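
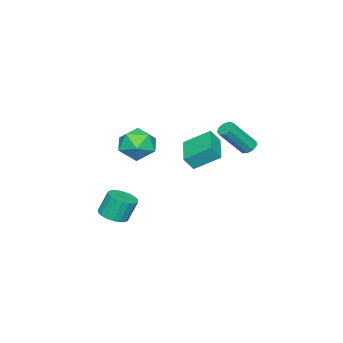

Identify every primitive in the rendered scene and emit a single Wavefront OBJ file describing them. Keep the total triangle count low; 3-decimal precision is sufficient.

v -2.196 -2.169 0.531
v -1.174 -1.605 0.111
v -1.206 -3.915 0.589
v -0.184 -3.351 0.169
v -0.602 -3.108 1.312
v -1.214 -2.029 1.276
v -1.166 -3.491 -0.576
v -1.778 -2.412 -0.612
v -0.538 -2.421 -0.573
v -0.189 -2.185 0.594
v -2.191 -3.335 0.106
v -1.842 -3.099 1.273
v -3.375 2.985 0.638
v -2.891 3.169 0.424
v -1.822 2.3 2.087
v -2.305 2.115 2.302
v -3.04 3.433 0.658
v -1.971 2.564 2.321
v -3.345 3.488 0.882
v -2.276 2.619 2.546
v -3.664 3.307 0.993
v -2.595 2.438 2.656
v -3.848 2.975 0.937
v -2.779 2.106 2.601
v -3.81 2.648 0.742
v -2.741 1.779 2.406
v -3.568 2.478 0.498
v -2.499 1.609 2.162
v -3.236 2.545 0.32
v -2.167 1.676 1.983
v -2.969 2.818 0.29
v -1.899 1.949 1.954
v 1.587 -2.644 -3.883
v 2.447 -2.55 -3.678
v 2.074 -2.122 -2.311
v 1.213 -2.216 -2.517
v 2.35 -2.191 -3.816
v 1.977 -1.764 -2.45
v 2.102 -1.923 -3.968
v 1.729 -1.495 -2.601
v 1.751 -1.797 -4.103
v 1.378 -1.37 -2.736
v 1.368 -1.839 -4.195
v 0.995 -1.412 -2.828
v 1.028 -2.04 -4.225
v 0.655 -1.613 -2.858
v 0.799 -2.361 -4.187
v 0.426 -1.934 -2.82
v 0.726 -2.738 -4.089
v 0.353 -2.31 -2.722
v 0.823 -3.096 -3.95
v 0.45 -2.669 -2.584
v 1.071 -3.365 -3.799
v 0.698 -2.937 -2.432
v 1.422 -3.49 -3.664
v 1.049 -3.063 -2.297
v 1.805 -3.448 -3.572
v 1.432 -3.021 -2.205
v 2.145 -3.247 -3.542
v 1.772 -2.82 -2.175
v 2.374 -2.926 -3.58
v 2.001 -2.499 -2.213
v 2.484 2.823 2.76
v 2.854 2.457 3.506
v 1.926 4.099 3.663
v 2.296 3.733 4.41
v 4.064 3.747 2.43
v 4.434 3.381 3.177
v 3.506 5.023 3.334
v 3.876 4.657 4.08
f 1 12 6
f 1 6 2
f 1 2 8
f 1 8 11
f 1 11 12
f 2 6 10
f 6 12 5
f 12 11 3
f 11 8 7
f 8 2 9
f 4 10 5
f 4 5 3
f 4 3 7
f 4 7 9
f 4 9 10
f 5 10 6
f 3 5 12
f 7 3 11
f 9 7 8
f 10 9 2
f 14 13 17
f 14 17 15
f 15 17 18
f 15 18 16
f 17 13 19
f 17 19 18
f 18 19 20
f 18 20 16
f 19 13 21
f 19 21 20
f 20 21 22
f 20 22 16
f 21 13 23
f 21 23 22
f 22 23 24
f 22 24 16
f 23 13 25
f 23 25 24
f 24 25 26
f 24 26 16
f 25 13 27
f 25 27 26
f 26 27 28
f 26 28 16
f 27 13 29
f 27 29 28
f 28 29 30
f 28 30 16
f 29 13 31
f 29 31 30
f 30 31 32
f 30 32 16
f 31 13 14
f 31 14 32
f 32 14 15
f 32 15 16
f 34 33 37
f 34 37 35
f 35 37 38
f 35 38 36
f 37 33 39
f 37 39 38
f 38 39 40
f 38 40 36
f 39 33 41
f 39 41 40
f 40 41 42
f 40 42 36
f 41 33 43
f 41 43 42
f 42 43 44
f 42 44 36
f 43 33 45
f 43 45 44
f 44 45 46
f 44 46 36
f 45 33 47
f 45 47 46
f 46 47 48
f 46 48 36
f 47 33 49
f 47 49 48
f 48 49 50
f 48 50 36
f 49 33 51
f 49 51 50
f 50 51 52
f 50 52 36
f 51 33 53
f 51 53 52
f 52 53 54
f 52 54 36
f 53 33 55
f 53 55 54
f 54 55 56
f 54 56 36
f 55 33 57
f 55 57 56
f 56 57 58
f 56 58 36
f 57 33 59
f 57 59 58
f 58 59 60
f 58 60 36
f 59 33 61
f 59 61 60
f 60 61 62
f 60 62 36
f 61 33 34
f 61 34 62
f 62 34 35
f 62 35 36
f 64 66 63
f 67 64 63
f 63 66 65
f 65 67 63
f 64 70 66
f 68 64 67
f 68 70 64
f 66 70 65
f 69 67 65
f 65 70 69
f 69 68 67
f 70 68 69



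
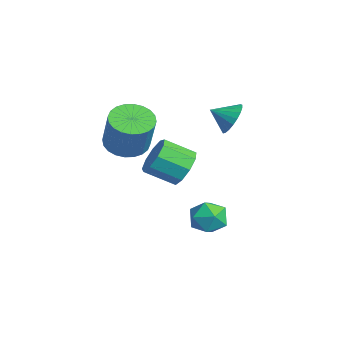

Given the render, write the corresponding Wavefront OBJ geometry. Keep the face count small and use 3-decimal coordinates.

v -1.881 3.105 2.264
v -1.315 2.595 1.731
v -2.219 2.155 2.816
v -1.085 2.686 2.029
v -0.993 2.849 2.367
v -1.054 3.057 2.687
v -1.258 3.273 2.934
v -1.57 3.46 3.065
v -1.936 3.586 3.058
v -2.292 3.629 2.914
v -2.577 3.581 2.657
v -2.742 3.451 2.332
v -2.758 3.261 1.995
v -2.622 3.044 1.705
v -2.358 2.838 1.512
v -2.012 2.678 1.448
v -1.643 2.592 1.526
v -3.11 -1.508 0.855
v -2.169 -1.848 0.422
v -1.269 -1.813 2.353
v -2.21 -1.472 2.785
v -2.125 -1.426 0.394
v -1.225 -1.39 2.325
v -2.232 -1.016 0.436
v -1.332 -0.981 2.367
v -2.472 -0.681 0.542
v -1.572 -0.646 2.472
v -2.809 -0.472 0.696
v -1.909 -0.437 2.626
v -3.192 -0.421 0.873
v -2.292 -0.386 2.803
v -3.562 -0.535 1.048
v -2.662 -0.5 2.978
v -3.864 -0.797 1.193
v -2.964 -0.762 3.124
v -4.051 -1.167 1.287
v -3.151 -1.132 3.218
v -4.095 -1.59 1.315
v -3.195 -1.554 3.246
v -3.988 -1.999 1.273
v -3.088 -1.964 3.204
v -3.748 -2.334 1.168
v -2.848 -2.299 3.098
v -3.411 -2.543 1.014
v -2.511 -2.508 2.944
v -3.028 -2.594 0.837
v -2.128 -2.559 2.767
v -2.658 -2.48 0.662
v -1.758 -2.445 2.592
v -2.356 -2.218 0.516
v -1.456 -2.183 2.447
v -1.702 0.837 -0.497
v -1.226 0.243 -1.206
v -1.702 -1.111 -0.392
v -2.178 -0.517 0.317
v -0.775 0.401 -0.679
v -1.252 -0.952 0.135
v -0.758 0.763 -0.067
v -1.234 -0.59 0.747
v -1.182 1.16 0.344
v -1.659 -0.194 1.158
v -1.85 1.405 0.361
v -2.326 0.051 1.175
v -2.448 1.385 -0.023
v -2.925 0.031 0.791
v -2.697 1.108 -0.629
v -3.174 -0.246 0.185
v -2.48 0.704 -1.174
v -2.957 -0.65 -0.36
v -1.899 0.363 -1.401
v -2.376 -0.991 -0.587
v -0.734 2.442 -2.794
v -0.191 2.324 -3.65
v -1.509 1.016 -3.09
v -0.966 0.898 -3.946
v -0.509 0.825 -3.037
v -0.029 1.707 -2.854
v -1.671 1.633 -3.886
v -1.191 2.515 -3.703
v -0.77 1.825 -4.324
v -0.052 1.325 -3.8
v -1.648 2.015 -2.94
v -0.93 1.515 -2.416
f 2 1 4
f 2 4 3
f 4 1 5
f 4 5 3
f 5 1 6
f 5 6 3
f 6 1 7
f 6 7 3
f 7 1 8
f 7 8 3
f 8 1 9
f 8 9 3
f 9 1 10
f 9 10 3
f 10 1 11
f 10 11 3
f 11 1 12
f 11 12 3
f 12 1 13
f 12 13 3
f 13 1 14
f 13 14 3
f 14 1 15
f 14 15 3
f 15 1 16
f 15 16 3
f 16 1 17
f 16 17 3
f 17 1 2
f 17 2 3
f 19 18 22
f 19 22 20
f 20 22 23
f 20 23 21
f 22 18 24
f 22 24 23
f 23 24 25
f 23 25 21
f 24 18 26
f 24 26 25
f 25 26 27
f 25 27 21
f 26 18 28
f 26 28 27
f 27 28 29
f 27 29 21
f 28 18 30
f 28 30 29
f 29 30 31
f 29 31 21
f 30 18 32
f 30 32 31
f 31 32 33
f 31 33 21
f 32 18 34
f 32 34 33
f 33 34 35
f 33 35 21
f 34 18 36
f 34 36 35
f 35 36 37
f 35 37 21
f 36 18 38
f 36 38 37
f 37 38 39
f 37 39 21
f 38 18 40
f 38 40 39
f 39 40 41
f 39 41 21
f 40 18 42
f 40 42 41
f 41 42 43
f 41 43 21
f 42 18 44
f 42 44 43
f 43 44 45
f 43 45 21
f 44 18 46
f 44 46 45
f 45 46 47
f 45 47 21
f 46 18 48
f 46 48 47
f 47 48 49
f 47 49 21
f 48 18 50
f 48 50 49
f 49 50 51
f 49 51 21
f 50 18 19
f 50 19 51
f 51 19 20
f 51 20 21
f 53 52 56
f 53 56 54
f 54 56 57
f 54 57 55
f 56 52 58
f 56 58 57
f 57 58 59
f 57 59 55
f 58 52 60
f 58 60 59
f 59 60 61
f 59 61 55
f 60 52 62
f 60 62 61
f 61 62 63
f 61 63 55
f 62 52 64
f 62 64 63
f 63 64 65
f 63 65 55
f 64 52 66
f 64 66 65
f 65 66 67
f 65 67 55
f 66 52 68
f 66 68 67
f 67 68 69
f 67 69 55
f 68 52 70
f 68 70 69
f 69 70 71
f 69 71 55
f 70 52 53
f 70 53 71
f 71 53 54
f 71 54 55
f 72 83 77
f 72 77 73
f 72 73 79
f 72 79 82
f 72 82 83
f 73 77 81
f 77 83 76
f 83 82 74
f 82 79 78
f 79 73 80
f 75 81 76
f 75 76 74
f 75 74 78
f 75 78 80
f 75 80 81
f 76 81 77
f 74 76 83
f 78 74 82
f 80 78 79
f 81 80 73



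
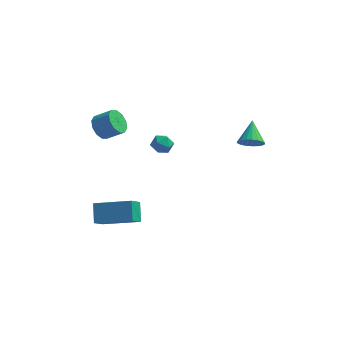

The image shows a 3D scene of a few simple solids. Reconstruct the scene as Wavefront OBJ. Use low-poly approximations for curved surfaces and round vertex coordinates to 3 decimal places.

v -3.996 -4.808 -2.676
v -4.249 -4.016 -1.852
v -3.802 -3.983 -3.409
v -4.054 -3.191 -2.585
v -2.046 -4.769 -2.115
v -2.298 -3.977 -1.291
v -1.851 -3.944 -2.848
v -2.104 -3.152 -2.024
v 2.937 -0.832 1.683
v 3.336 -1.133 2.173
v 2.763 0.292 2.517
v 3.533 -0.987 2.016
v 3.627 -0.813 1.802
v 3.601 -0.643 1.568
v 3.461 -0.505 1.353
v 3.23 -0.424 1.195
v 2.949 -0.414 1.122
v 2.665 -0.475 1.146
v 2.429 -0.599 1.262
v 2.28 -0.762 1.452
v 2.245 -0.938 1.681
v 2.33 -1.095 1.911
v 2.52 -1.207 2.102
v 2.782 -1.254 2.22
v 3.07 -1.228 2.245
v -1.995 -0.382 0.981
v -1.567 0.025 0.729
v -1.713 -1.105 0.291
v -1.285 -0.698 0.039
v -1.192 -0.938 0.627
v -1.367 -0.491 1.053
v -1.913 -0.589 -0.033
v -2.088 -0.142 0.393
v -1.517 -0.103 0.102
v -1.072 -0.319 0.511
v -2.208 -0.761 0.509
v -1.763 -0.977 0.918
v -4.212 -2.565 2.809
v -3.817 -2.354 2.219
v -2.933 -2.325 2.822
v -3.328 -2.535 3.411
v -3.971 -1.977 2.428
v -3.088 -1.948 3.031
v -4.218 -1.825 2.782
v -3.334 -1.796 3.385
v -4.462 -1.955 3.146
v -3.579 -1.926 3.749
v -4.611 -2.318 3.381
v -3.727 -2.289 3.984
v -4.607 -2.775 3.398
v -3.723 -2.746 4.001
v -4.452 -3.152 3.189
v -3.569 -3.123 3.792
v -4.206 -3.304 2.835
v -3.322 -3.275 3.438
v -3.961 -3.174 2.471
v -3.078 -3.145 3.074
v -3.813 -2.811 2.236
v -2.929 -2.782 2.839
f 2 4 1
f 5 2 1
f 1 4 3
f 3 5 1
f 2 8 4
f 6 2 5
f 6 8 2
f 4 8 3
f 7 5 3
f 3 8 7
f 7 6 5
f 8 6 7
f 10 9 12
f 10 12 11
f 12 9 13
f 12 13 11
f 13 9 14
f 13 14 11
f 14 9 15
f 14 15 11
f 15 9 16
f 15 16 11
f 16 9 17
f 16 17 11
f 17 9 18
f 17 18 11
f 18 9 19
f 18 19 11
f 19 9 20
f 19 20 11
f 20 9 21
f 20 21 11
f 21 9 22
f 21 22 11
f 22 9 23
f 22 23 11
f 23 9 24
f 23 24 11
f 24 9 25
f 24 25 11
f 25 9 10
f 25 10 11
f 26 37 31
f 26 31 27
f 26 27 33
f 26 33 36
f 26 36 37
f 27 31 35
f 31 37 30
f 37 36 28
f 36 33 32
f 33 27 34
f 29 35 30
f 29 30 28
f 29 28 32
f 29 32 34
f 29 34 35
f 30 35 31
f 28 30 37
f 32 28 36
f 34 32 33
f 35 34 27
f 39 38 42
f 39 42 40
f 40 42 43
f 40 43 41
f 42 38 44
f 42 44 43
f 43 44 45
f 43 45 41
f 44 38 46
f 44 46 45
f 45 46 47
f 45 47 41
f 46 38 48
f 46 48 47
f 47 48 49
f 47 49 41
f 48 38 50
f 48 50 49
f 49 50 51
f 49 51 41
f 50 38 52
f 50 52 51
f 51 52 53
f 51 53 41
f 52 38 54
f 52 54 53
f 53 54 55
f 53 55 41
f 54 38 56
f 54 56 55
f 55 56 57
f 55 57 41
f 56 38 58
f 56 58 57
f 57 58 59
f 57 59 41
f 58 38 39
f 58 39 59
f 59 39 40
f 59 40 41



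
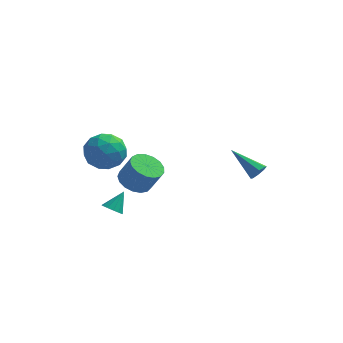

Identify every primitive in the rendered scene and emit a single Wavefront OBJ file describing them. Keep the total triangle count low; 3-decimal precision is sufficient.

v -1.853 -2.503 -2.391
v -1.377 -2.689 -2.488
v -1.447 -1.877 -1.609
v -1.41 -2.454 -2.66
v -1.584 -2.234 -2.745
v -1.843 -2.1 -2.719
v -2.105 -2.093 -2.588
v -2.287 -2.217 -2.394
v -2.331 -2.432 -2.2
v -2.223 -2.669 -2.065
v -1.998 -2.853 -2.035
v -1.726 -2.927 -2.117
v -1.495 -2.865 -2.286
v -1.825 2.702 -4.078
v -1.161 2.304 -4.476
v -0.531 2.161 -3.279
v -1.195 2.558 -2.882
v -1.055 2.707 -4.483
v -0.425 2.564 -3.286
v -1.125 3.108 -4.398
v -0.496 2.965 -3.201
v -1.356 3.417 -4.24
v -0.726 3.274 -3.043
v -1.695 3.561 -4.044
v -1.065 3.418 -2.847
v -2.063 3.509 -3.857
v -1.433 3.366 -2.66
v -2.376 3.271 -3.72
v -1.746 3.128 -2.523
v -2.564 2.903 -3.666
v -1.934 2.76 -2.469
v -2.582 2.489 -3.705
v -1.952 2.346 -2.509
v -2.426 2.124 -3.831
v -1.797 1.981 -2.634
v -2.133 1.891 -4.013
v -1.504 1.748 -2.816
v -1.77 1.843 -4.21
v -1.14 1.7 -3.013
v -1.419 1.993 -4.377
v -0.789 1.85 -3.18
v 3.821 3.424 -3.397
v 4.089 3.401 -2.963
v 2.439 4.176 -2.503
v 4.146 3.735 -3.156
v 4.013 3.887 -3.49
v 3.768 3.768 -3.77
v 3.554 3.447 -3.831
v 3.496 3.113 -3.638
v 3.63 2.961 -3.304
v 3.875 3.08 -3.024
v -1.868 -0.595 0.834
v -1.415 -1.326 0.287
v -3.265 -1.474 0.853
v -2.812 -2.205 0.306
v -2.529 -2.042 1.272
v -1.666 -1.499 1.261
v -3.014 -1.301 -0.121
v -2.151 -0.758 -0.132
v -2.123 -1.763 -0.303
v -1.823 -2.221 0.558
v -2.857 -0.579 0.582
v -2.557 -1.037 1.443
v -1.519 -0.883 0.559
v -3.161 -1.917 0.581
v -2.995 -1.821 1.149
v -2.728 -2.251 0.827
v -1.667 -0.985 1.131
v -1.4 -1.415 0.81
v -2.055 -1.835 1.389
v -3.28 -1.385 0.33
v -3.013 -1.815 0.009
v -1.952 -0.549 0.313
v -1.685 -0.979 -0.009
v -2.625 -0.965 -0.249
v -1.669 -1.57 -0.109
v -2.49 -2.087 -0.098
v -2.608 -1.555 -0.349
v -2.101 -1.236 -0.356
v -1.493 -1.839 0.397
v -2.314 -2.356 0.407
v -2.148 -2.26 0.976
v -1.64 -1.941 0.969
v -1.909 -2.096 0.05
v -2.366 -0.444 0.733
v -3.187 -0.961 0.743
v -3.04 -0.859 0.171
v -2.532 -0.54 0.164
v -2.19 -0.713 1.238
v -3.011 -1.23 1.249
v -2.579 -1.564 1.496
v -2.072 -1.245 1.489
v -2.771 -0.704 1.09
f 2 1 4
f 2 4 3
f 4 1 5
f 4 5 3
f 5 1 6
f 5 6 3
f 6 1 7
f 6 7 3
f 7 1 8
f 7 8 3
f 8 1 9
f 8 9 3
f 9 1 10
f 9 10 3
f 10 1 11
f 10 11 3
f 11 1 12
f 11 12 3
f 12 1 13
f 12 13 3
f 13 1 2
f 13 2 3
f 15 14 18
f 15 18 16
f 16 18 19
f 16 19 17
f 18 14 20
f 18 20 19
f 19 20 21
f 19 21 17
f 20 14 22
f 20 22 21
f 21 22 23
f 21 23 17
f 22 14 24
f 22 24 23
f 23 24 25
f 23 25 17
f 24 14 26
f 24 26 25
f 25 26 27
f 25 27 17
f 26 14 28
f 26 28 27
f 27 28 29
f 27 29 17
f 28 14 30
f 28 30 29
f 29 30 31
f 29 31 17
f 30 14 32
f 30 32 31
f 31 32 33
f 31 33 17
f 32 14 34
f 32 34 33
f 33 34 35
f 33 35 17
f 34 14 36
f 34 36 35
f 35 36 37
f 35 37 17
f 36 14 38
f 36 38 37
f 37 38 39
f 37 39 17
f 38 14 40
f 38 40 39
f 39 40 41
f 39 41 17
f 40 14 15
f 40 15 41
f 41 15 16
f 41 16 17
f 43 42 45
f 43 45 44
f 45 42 46
f 45 46 44
f 46 42 47
f 46 47 44
f 47 42 48
f 47 48 44
f 48 42 49
f 48 49 44
f 49 42 50
f 49 50 44
f 50 42 51
f 50 51 44
f 51 42 43
f 51 43 44
f 52 89 68
f 89 63 92
f 68 92 57
f 89 92 68
f 52 68 64
f 68 57 69
f 64 69 53
f 68 69 64
f 52 64 73
f 64 53 74
f 73 74 59
f 64 74 73
f 52 73 85
f 73 59 88
f 85 88 62
f 73 88 85
f 52 85 89
f 85 62 93
f 89 93 63
f 85 93 89
f 53 69 80
f 69 57 83
f 80 83 61
f 69 83 80
f 57 92 70
f 92 63 91
f 70 91 56
f 92 91 70
f 63 93 90
f 93 62 86
f 90 86 54
f 93 86 90
f 62 88 87
f 88 59 75
f 87 75 58
f 88 75 87
f 59 74 79
f 74 53 76
f 79 76 60
f 74 76 79
f 55 81 67
f 81 61 82
f 67 82 56
f 81 82 67
f 55 67 65
f 67 56 66
f 65 66 54
f 67 66 65
f 55 65 72
f 65 54 71
f 72 71 58
f 65 71 72
f 55 72 77
f 72 58 78
f 77 78 60
f 72 78 77
f 55 77 81
f 77 60 84
f 81 84 61
f 77 84 81
f 56 82 70
f 82 61 83
f 70 83 57
f 82 83 70
f 54 66 90
f 66 56 91
f 90 91 63
f 66 91 90
f 58 71 87
f 71 54 86
f 87 86 62
f 71 86 87
f 60 78 79
f 78 58 75
f 79 75 59
f 78 75 79
f 61 84 80
f 84 60 76
f 80 76 53
f 84 76 80



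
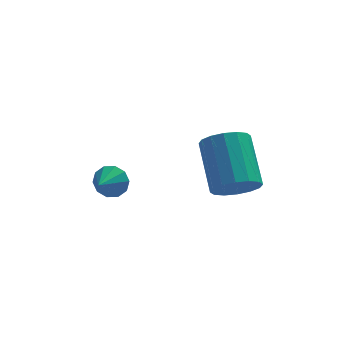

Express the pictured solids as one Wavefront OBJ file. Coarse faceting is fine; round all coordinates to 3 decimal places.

v 1.325 2.331 -4.44
v 1.647 1.869 -3.79
v 1.496 3.507 -2.55
v 1.175 3.969 -3.2
v 2.002 2.051 -3.988
v 1.851 3.689 -2.748
v 2.175 2.309 -4.307
v 2.024 3.947 -3.067
v 2.121 2.572 -4.662
v 1.97 4.21 -3.422
v 1.853 2.771 -4.957
v 1.702 4.409 -3.717
v 1.445 2.852 -5.114
v 1.294 4.49 -3.874
v 1.004 2.793 -5.09
v 0.853 4.431 -3.85
v 0.649 2.611 -4.892
v 0.498 4.249 -3.652
v 0.476 2.353 -4.573
v 0.325 3.991 -3.333
v 0.53 2.09 -4.218
v 0.379 3.728 -2.978
v 0.798 1.891 -3.923
v 0.647 3.529 -2.683
v 1.206 1.81 -3.766
v 1.055 3.448 -2.526
v -2.649 2.872 -4.148
v -2.199 2.848 -3.694
v -3.111 2.088 -3.732
v -2.489 3.086 -3.567
v -2.839 3.242 -3.662
v -3.118 3.257 -3.943
v -3.217 3.124 -4.302
v -3.1 2.895 -4.603
v -2.81 2.657 -4.729
v -2.46 2.501 -4.634
v -2.181 2.487 -4.354
v -2.082 2.619 -3.995
f 2 1 5
f 2 5 3
f 3 5 6
f 3 6 4
f 5 1 7
f 5 7 6
f 6 7 8
f 6 8 4
f 7 1 9
f 7 9 8
f 8 9 10
f 8 10 4
f 9 1 11
f 9 11 10
f 10 11 12
f 10 12 4
f 11 1 13
f 11 13 12
f 12 13 14
f 12 14 4
f 13 1 15
f 13 15 14
f 14 15 16
f 14 16 4
f 15 1 17
f 15 17 16
f 16 17 18
f 16 18 4
f 17 1 19
f 17 19 18
f 18 19 20
f 18 20 4
f 19 1 21
f 19 21 20
f 20 21 22
f 20 22 4
f 21 1 23
f 21 23 22
f 22 23 24
f 22 24 4
f 23 1 25
f 23 25 24
f 24 25 26
f 24 26 4
f 25 1 2
f 25 2 26
f 26 2 3
f 26 3 4
f 28 27 30
f 28 30 29
f 30 27 31
f 30 31 29
f 31 27 32
f 31 32 29
f 32 27 33
f 32 33 29
f 33 27 34
f 33 34 29
f 34 27 35
f 34 35 29
f 35 27 36
f 35 36 29
f 36 27 37
f 36 37 29
f 37 27 38
f 37 38 29
f 38 27 28
f 38 28 29



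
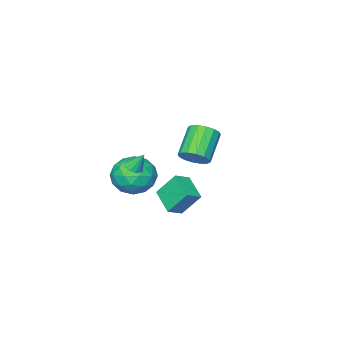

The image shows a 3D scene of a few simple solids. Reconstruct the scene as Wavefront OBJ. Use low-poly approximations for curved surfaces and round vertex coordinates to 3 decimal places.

v 3.807 3.262 3.331
v 4.263 2.688 3.53
v 3.089 2.143 4.648
v 2.633 2.718 4.449
v 4.358 2.982 3.774
v 3.184 2.437 4.891
v 4.305 3.351 3.898
v 3.131 2.807 5.016
v 4.119 3.697 3.871
v 2.945 3.152 4.988
v 3.849 3.926 3.699
v 2.675 3.381 4.817
v 3.568 3.977 3.429
v 2.394 3.433 4.546
v 3.351 3.837 3.132
v 2.177 3.292 4.25
v 3.256 3.543 2.889
v 2.082 2.998 4.006
v 3.309 3.173 2.764
v 2.135 2.629 3.882
v 3.495 2.828 2.792
v 2.321 2.283 3.909
v 3.765 2.599 2.963
v 2.591 2.054 4.081
v 4.046 2.547 3.234
v 2.872 2.003 4.351
v 3.096 -1.531 -1.208
v 3.755 -2.261 -0.523
v 1.725 -1.479 0.163
v 2.384 -2.209 0.848
v 2.749 -1.085 0.647
v 3.596 -1.117 -0.2
v 1.884 -2.623 -0.16
v 2.731 -2.655 -1.007
v 3.005 -2.936 0.125
v 3.54 -1.986 0.624
v 1.94 -1.754 -0.984
v 2.475 -0.804 -0.485
v 3.546 -1.9 -0.986
v 1.934 -1.84 0.626
v 2.149 -1.179 0.508
v 2.536 -1.608 0.911
v 3.452 -1.228 -0.796
v 3.839 -1.657 -0.393
v 3.248 -0.966 0.294
v 1.641 -2.083 0.033
v 2.028 -2.512 0.436
v 2.944 -2.132 -1.271
v 3.331 -2.561 -0.868
v 2.232 -2.774 -0.654
v 3.492 -2.726 -0.202
v 2.687 -2.696 0.604
v 2.393 -2.939 0.012
v 2.891 -2.958 -0.487
v 3.807 -2.168 0.091
v 3.001 -2.137 0.897
v 3.215 -1.477 0.779
v 3.713 -1.496 0.281
v 3.366 -2.564 0.472
v 2.479 -1.603 -1.257
v 1.673 -1.572 -0.451
v 1.767 -2.244 -0.641
v 2.265 -2.263 -1.139
v 2.793 -1.044 -0.964
v 1.988 -1.014 -0.158
v 2.589 -0.782 0.127
v 3.087 -0.801 -0.372
v 2.114 -1.176 -0.832
v 3.773 -0.751 1.252
v 4.221 -0.509 1.219
v 3.567 -0.249 2.128
v 4.049 -0.354 1.09
v 3.804 -0.307 1.005
v 3.551 -0.378 0.986
v 3.357 -0.549 1.038
v 3.275 -0.775 1.148
v 3.326 -0.994 1.286
v 3.497 -1.148 1.415
v 3.742 -1.196 1.5
v 3.996 -1.124 1.519
v 4.19 -0.953 1.467
v 4.272 -0.728 1.357
v 0.644 0.55 -1.496
v 0.165 -0.75 -0.871
v 1.464 0.442 -1.094
v 0.985 -0.858 -0.468
v 1.155 -0.242 -2.752
v 0.676 -1.542 -2.126
v 1.975 -0.35 -2.349
v 1.496 -1.65 -1.724
f 2 1 5
f 2 5 3
f 3 5 6
f 3 6 4
f 5 1 7
f 5 7 6
f 6 7 8
f 6 8 4
f 7 1 9
f 7 9 8
f 8 9 10
f 8 10 4
f 9 1 11
f 9 11 10
f 10 11 12
f 10 12 4
f 11 1 13
f 11 13 12
f 12 13 14
f 12 14 4
f 13 1 15
f 13 15 14
f 14 15 16
f 14 16 4
f 15 1 17
f 15 17 16
f 16 17 18
f 16 18 4
f 17 1 19
f 17 19 18
f 18 19 20
f 18 20 4
f 19 1 21
f 19 21 20
f 20 21 22
f 20 22 4
f 21 1 23
f 21 23 22
f 22 23 24
f 22 24 4
f 23 1 25
f 23 25 24
f 24 25 26
f 24 26 4
f 25 1 2
f 25 2 26
f 26 2 3
f 26 3 4
f 27 64 43
f 64 38 67
f 43 67 32
f 64 67 43
f 27 43 39
f 43 32 44
f 39 44 28
f 43 44 39
f 27 39 48
f 39 28 49
f 48 49 34
f 39 49 48
f 27 48 60
f 48 34 63
f 60 63 37
f 48 63 60
f 27 60 64
f 60 37 68
f 64 68 38
f 60 68 64
f 28 44 55
f 44 32 58
f 55 58 36
f 44 58 55
f 32 67 45
f 67 38 66
f 45 66 31
f 67 66 45
f 38 68 65
f 68 37 61
f 65 61 29
f 68 61 65
f 37 63 62
f 63 34 50
f 62 50 33
f 63 50 62
f 34 49 54
f 49 28 51
f 54 51 35
f 49 51 54
f 30 56 42
f 56 36 57
f 42 57 31
f 56 57 42
f 30 42 40
f 42 31 41
f 40 41 29
f 42 41 40
f 30 40 47
f 40 29 46
f 47 46 33
f 40 46 47
f 30 47 52
f 47 33 53
f 52 53 35
f 47 53 52
f 30 52 56
f 52 35 59
f 56 59 36
f 52 59 56
f 31 57 45
f 57 36 58
f 45 58 32
f 57 58 45
f 29 41 65
f 41 31 66
f 65 66 38
f 41 66 65
f 33 46 62
f 46 29 61
f 62 61 37
f 46 61 62
f 35 53 54
f 53 33 50
f 54 50 34
f 53 50 54
f 36 59 55
f 59 35 51
f 55 51 28
f 59 51 55
f 70 69 72
f 70 72 71
f 72 69 73
f 72 73 71
f 73 69 74
f 73 74 71
f 74 69 75
f 74 75 71
f 75 69 76
f 75 76 71
f 76 69 77
f 76 77 71
f 77 69 78
f 77 78 71
f 78 69 79
f 78 79 71
f 79 69 80
f 79 80 71
f 80 69 81
f 80 81 71
f 81 69 82
f 81 82 71
f 82 69 70
f 82 70 71
f 84 86 83
f 87 84 83
f 83 86 85
f 85 87 83
f 84 90 86
f 88 84 87
f 88 90 84
f 86 90 85
f 89 87 85
f 85 90 89
f 89 88 87
f 90 88 89



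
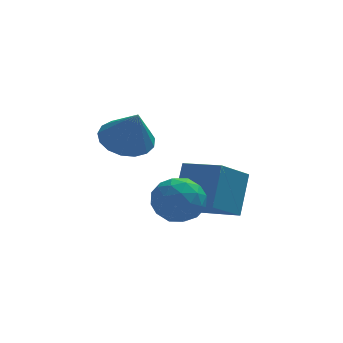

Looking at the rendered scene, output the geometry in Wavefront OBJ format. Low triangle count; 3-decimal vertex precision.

v -2.524 2.26 2.029
v -1.579 2.019 1.668
v -2.156 1.52 3.491
v -1.516 2.466 1.879
v -1.684 2.865 2.123
v -2.044 3.126 2.346
v -2.515 3.189 2.497
v -2.987 3.039 2.54
v -3.354 2.71 2.466
v -3.53 2.279 2.292
v -3.476 1.843 2.058
v -3.204 1.503 1.817
v -2.777 1.336 1.624
v -2.291 1.381 1.525
v -1.859 1.627 1.541
v -0.89 2.323 -1.383
v -0.459 3.36 0.174
v 0.222 3.393 -2.403
v 0.653 4.43 -0.846
v 0.407 1.29 -1.054
v 0.838 2.327 0.503
v 1.519 2.36 -2.074
v 1.95 3.397 -0.517
v -1.138 1.915 -0.751
v -0.516 1.343 -1.376
v -1.104 0.677 0.416
v -0.482 0.105 -0.209
v -0.114 0.983 0.237
v -0.135 1.748 -0.484
v -1.485 0.272 -0.476
v -1.506 1.037 -1.197
v -0.731 0.327 -1.206
v 0.117 0.766 -0.765
v -1.737 1.254 -0.195
v -0.889 1.693 0.246
v -0.83 1.737 -1.166
v -0.79 0.283 0.206
v -0.573 0.798 0.468
v -0.208 0.462 0.101
v -0.606 1.976 -0.641
v -0.24 1.639 -1.009
v -0.004 1.428 -0.061
v -1.38 0.381 0.049
v -1.014 0.044 -0.319
v -1.412 1.558 -1.061
v -1.047 1.222 -1.428
v -1.616 0.592 -0.899
v -0.591 0.804 -1.434
v -0.571 0.077 -0.748
v -1.16 0.175 -0.905
v -1.173 0.625 -1.329
v -0.092 1.062 -1.175
v -0.072 0.335 -0.489
v 0.144 0.851 -0.226
v 0.132 1.3 -0.65
v -0.219 0.466 -1.075
v -1.548 1.685 -0.471
v -1.528 0.958 0.215
v -1.752 0.72 -0.31
v -1.764 1.169 -0.734
v -1.049 1.943 -0.212
v -1.029 1.216 0.474
v -0.447 1.395 0.369
v -0.46 1.845 -0.055
v -1.401 1.554 0.115
f 2 1 4
f 2 4 3
f 4 1 5
f 4 5 3
f 5 1 6
f 5 6 3
f 6 1 7
f 6 7 3
f 7 1 8
f 7 8 3
f 8 1 9
f 8 9 3
f 9 1 10
f 9 10 3
f 10 1 11
f 10 11 3
f 11 1 12
f 11 12 3
f 12 1 13
f 12 13 3
f 13 1 14
f 13 14 3
f 14 1 15
f 14 15 3
f 15 1 2
f 15 2 3
f 17 19 16
f 20 17 16
f 16 19 18
f 18 20 16
f 17 23 19
f 21 17 20
f 21 23 17
f 19 23 18
f 22 20 18
f 18 23 22
f 22 21 20
f 23 21 22
f 24 61 40
f 61 35 64
f 40 64 29
f 61 64 40
f 24 40 36
f 40 29 41
f 36 41 25
f 40 41 36
f 24 36 45
f 36 25 46
f 45 46 31
f 36 46 45
f 24 45 57
f 45 31 60
f 57 60 34
f 45 60 57
f 24 57 61
f 57 34 65
f 61 65 35
f 57 65 61
f 25 41 52
f 41 29 55
f 52 55 33
f 41 55 52
f 29 64 42
f 64 35 63
f 42 63 28
f 64 63 42
f 35 65 62
f 65 34 58
f 62 58 26
f 65 58 62
f 34 60 59
f 60 31 47
f 59 47 30
f 60 47 59
f 31 46 51
f 46 25 48
f 51 48 32
f 46 48 51
f 27 53 39
f 53 33 54
f 39 54 28
f 53 54 39
f 27 39 37
f 39 28 38
f 37 38 26
f 39 38 37
f 27 37 44
f 37 26 43
f 44 43 30
f 37 43 44
f 27 44 49
f 44 30 50
f 49 50 32
f 44 50 49
f 27 49 53
f 49 32 56
f 53 56 33
f 49 56 53
f 28 54 42
f 54 33 55
f 42 55 29
f 54 55 42
f 26 38 62
f 38 28 63
f 62 63 35
f 38 63 62
f 30 43 59
f 43 26 58
f 59 58 34
f 43 58 59
f 32 50 51
f 50 30 47
f 51 47 31
f 50 47 51
f 33 56 52
f 56 32 48
f 52 48 25
f 56 48 52



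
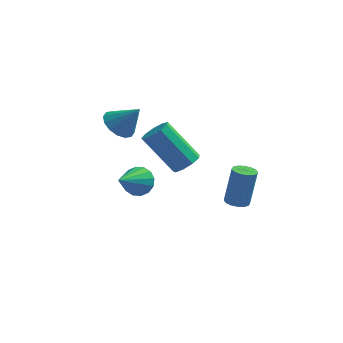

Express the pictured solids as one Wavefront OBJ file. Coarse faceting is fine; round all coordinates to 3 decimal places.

v -2.995 1.542 0.528
v -2.376 1.656 0.019
v -2.105 1.458 1.592
v -2.487 2.041 0.142
v -2.734 2.293 0.369
v -3.051 2.343 0.639
v -3.354 2.179 0.879
v -3.56 1.844 1.025
v -3.615 1.428 1.037
v -3.504 1.044 0.914
v -3.256 0.792 0.687
v -2.939 0.742 0.417
v -2.637 0.906 0.177
v -2.431 1.241 0.031
v 2.213 -1.591 -1.443
v 2.616 -1.287 -1.568
v 2.87 -0.945 0.078
v 2.467 -1.249 0.203
v 2.403 -1.123 -1.569
v 2.656 -0.781 0.077
v 2.138 -1.085 -1.537
v 2.392 -0.743 0.109
v 1.894 -1.182 -1.479
v 2.147 -0.84 0.167
v 1.735 -1.389 -1.411
v 1.989 -1.047 0.235
v 1.705 -1.65 -1.352
v 1.958 -1.308 0.293
v 1.81 -1.895 -1.318
v 2.064 -1.553 0.328
v 2.024 -2.059 -1.317
v 2.277 -1.717 0.329
v 2.288 -2.097 -1.349
v 2.542 -1.755 0.297
v 2.533 -2 -1.407
v 2.786 -1.658 0.239
v 2.691 -1.793 -1.475
v 2.945 -1.451 0.171
v 2.722 -1.532 -1.533
v 2.975 -1.19 0.112
v -1.496 -2.781 0.258
v -1.03 -2.632 0.758
v -2.064 -4.039 1.162
v -1.324 -2.438 0.843
v -1.664 -2.336 0.771
v -1.959 -2.353 0.562
v -2.131 -2.485 0.271
v -2.132 -2.697 -0.024
v -1.963 -2.931 -0.243
v -1.669 -3.124 -0.328
v -1.328 -3.226 -0.256
v -1.033 -3.209 -0.046
v -0.862 -3.077 0.244
v -0.861 -2.866 0.539
v -0.203 1.564 -1.627
v 0.279 1.944 -1.312
v -1.094 2.336 0.321
v -1.577 1.956 0.007
v 0.019 2.216 -1.597
v -1.354 2.609 0.037
v -0.345 2.183 -1.895
v -1.719 2.576 -0.261
v -0.643 1.861 -2.068
v -2.016 2.253 -0.434
v -0.735 1.399 -2.034
v -2.109 1.792 -0.401
v -0.578 1.014 -1.81
v -1.952 1.407 -0.176
v -0.246 0.887 -1.5
v -1.619 1.279 0.134
v 0.106 1.076 -1.249
v -1.267 1.469 0.384
v 0.314 1.493 -1.175
v -1.06 1.886 0.458
f 2 1 4
f 2 4 3
f 4 1 5
f 4 5 3
f 5 1 6
f 5 6 3
f 6 1 7
f 6 7 3
f 7 1 8
f 7 8 3
f 8 1 9
f 8 9 3
f 9 1 10
f 9 10 3
f 10 1 11
f 10 11 3
f 11 1 12
f 11 12 3
f 12 1 13
f 12 13 3
f 13 1 14
f 13 14 3
f 14 1 2
f 14 2 3
f 16 15 19
f 16 19 17
f 17 19 20
f 17 20 18
f 19 15 21
f 19 21 20
f 20 21 22
f 20 22 18
f 21 15 23
f 21 23 22
f 22 23 24
f 22 24 18
f 23 15 25
f 23 25 24
f 24 25 26
f 24 26 18
f 25 15 27
f 25 27 26
f 26 27 28
f 26 28 18
f 27 15 29
f 27 29 28
f 28 29 30
f 28 30 18
f 29 15 31
f 29 31 30
f 30 31 32
f 30 32 18
f 31 15 33
f 31 33 32
f 32 33 34
f 32 34 18
f 33 15 35
f 33 35 34
f 34 35 36
f 34 36 18
f 35 15 37
f 35 37 36
f 36 37 38
f 36 38 18
f 37 15 39
f 37 39 38
f 38 39 40
f 38 40 18
f 39 15 16
f 39 16 40
f 40 16 17
f 40 17 18
f 42 41 44
f 42 44 43
f 44 41 45
f 44 45 43
f 45 41 46
f 45 46 43
f 46 41 47
f 46 47 43
f 47 41 48
f 47 48 43
f 48 41 49
f 48 49 43
f 49 41 50
f 49 50 43
f 50 41 51
f 50 51 43
f 51 41 52
f 51 52 43
f 52 41 53
f 52 53 43
f 53 41 54
f 53 54 43
f 54 41 42
f 54 42 43
f 56 55 59
f 56 59 57
f 57 59 60
f 57 60 58
f 59 55 61
f 59 61 60
f 60 61 62
f 60 62 58
f 61 55 63
f 61 63 62
f 62 63 64
f 62 64 58
f 63 55 65
f 63 65 64
f 64 65 66
f 64 66 58
f 65 55 67
f 65 67 66
f 66 67 68
f 66 68 58
f 67 55 69
f 67 69 68
f 68 69 70
f 68 70 58
f 69 55 71
f 69 71 70
f 70 71 72
f 70 72 58
f 71 55 73
f 71 73 72
f 72 73 74
f 72 74 58
f 73 55 56
f 73 56 74
f 74 56 57
f 74 57 58



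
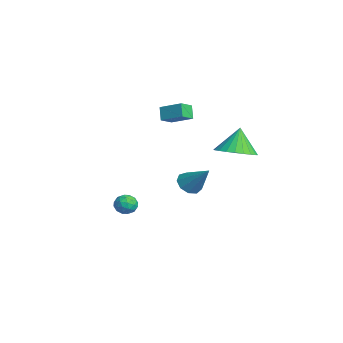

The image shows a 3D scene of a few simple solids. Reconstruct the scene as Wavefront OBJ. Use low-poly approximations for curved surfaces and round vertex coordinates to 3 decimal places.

v -2.552 0.067 1.016
v -3.054 0.138 1.723
v -1.715 0.969 1.521
v -2.217 1.039 2.228
v -2.063 -0.619 1.432
v -2.565 -0.549 2.139
v -1.226 0.282 1.937
v -1.728 0.353 2.644
v -2.968 1.138 -3.68
v -2.5 0.516 -3.74
v -1.832 1.862 -2.34
v -2.343 0.897 -4.079
v -2.477 1.39 -4.232
v -2.842 1.765 -4.126
v -3.265 1.847 -3.812
v -3.549 1.597 -3.436
v -3.561 1.132 -3.174
v -3.296 0.67 -3.149
v -2.877 0.427 -3.373
v 0.373 -2.734 -3.643
v 0.914 -2.767 -3.282
v -0.134 -3.333 -2.938
v 0.407 -3.366 -2.577
v 0.086 -2.801 -2.63
v 0.399 -2.432 -3.067
v 0.381 -3.668 -3.153
v 0.694 -3.299 -3.59
v 0.92 -3.345 -2.979
v 0.737 -2.809 -2.656
v 0.043 -3.291 -3.564
v -0.14 -2.755 -3.241
v 0.688 -2.698 -3.525
v 0.092 -3.402 -2.695
v -0.097 -3.07 -2.727
v 0.221 -3.089 -2.515
v 0.385 -2.501 -3.398
v 0.703 -2.52 -3.186
v 0.216 -2.54 -2.803
v 0.077 -3.58 -3.034
v 0.395 -3.599 -2.822
v 0.559 -3.011 -3.705
v 0.877 -3.03 -3.493
v 0.564 -3.56 -3.417
v 1.009 -3.057 -3.135
v 0.712 -3.409 -2.72
v 0.696 -3.587 -3.059
v 0.88 -3.369 -3.315
v 0.902 -2.742 -2.945
v 0.604 -3.094 -2.53
v 0.415 -2.762 -2.561
v 0.599 -2.545 -2.818
v 0.905 -3.081 -2.767
v 0.176 -3.006 -3.69
v -0.122 -3.358 -3.275
v 0.181 -3.555 -3.402
v 0.365 -3.338 -3.659
v 0.068 -2.691 -3.5
v -0.229 -3.043 -3.085
v -0.1 -2.731 -2.905
v 0.084 -2.513 -3.161
v -0.125 -3.019 -3.453
v 3.694 1.566 1.389
v 4.415 2.356 1.433
v 3.206 1.934 2.791
v 4.087 2.554 1.267
v 3.699 2.602 1.119
v 3.311 2.492 1.013
v 2.981 2.241 0.964
v 2.759 1.887 0.979
v 2.68 1.485 1.057
v 2.755 1.095 1.185
v 2.973 0.777 1.345
v 3.301 0.578 1.511
v 3.689 0.531 1.658
v 4.077 0.641 1.765
v 4.407 0.891 1.814
v 4.629 1.245 1.798
v 4.708 1.647 1.72
v 4.633 2.037 1.592
f 2 4 1
f 5 2 1
f 1 4 3
f 3 5 1
f 2 8 4
f 6 2 5
f 6 8 2
f 4 8 3
f 7 5 3
f 3 8 7
f 7 6 5
f 8 6 7
f 10 9 12
f 10 12 11
f 12 9 13
f 12 13 11
f 13 9 14
f 13 14 11
f 14 9 15
f 14 15 11
f 15 9 16
f 15 16 11
f 16 9 17
f 16 17 11
f 17 9 18
f 17 18 11
f 18 9 19
f 18 19 11
f 19 9 10
f 19 10 11
f 20 57 36
f 57 31 60
f 36 60 25
f 57 60 36
f 20 36 32
f 36 25 37
f 32 37 21
f 36 37 32
f 20 32 41
f 32 21 42
f 41 42 27
f 32 42 41
f 20 41 53
f 41 27 56
f 53 56 30
f 41 56 53
f 20 53 57
f 53 30 61
f 57 61 31
f 53 61 57
f 21 37 48
f 37 25 51
f 48 51 29
f 37 51 48
f 25 60 38
f 60 31 59
f 38 59 24
f 60 59 38
f 31 61 58
f 61 30 54
f 58 54 22
f 61 54 58
f 30 56 55
f 56 27 43
f 55 43 26
f 56 43 55
f 27 42 47
f 42 21 44
f 47 44 28
f 42 44 47
f 23 49 35
f 49 29 50
f 35 50 24
f 49 50 35
f 23 35 33
f 35 24 34
f 33 34 22
f 35 34 33
f 23 33 40
f 33 22 39
f 40 39 26
f 33 39 40
f 23 40 45
f 40 26 46
f 45 46 28
f 40 46 45
f 23 45 49
f 45 28 52
f 49 52 29
f 45 52 49
f 24 50 38
f 50 29 51
f 38 51 25
f 50 51 38
f 22 34 58
f 34 24 59
f 58 59 31
f 34 59 58
f 26 39 55
f 39 22 54
f 55 54 30
f 39 54 55
f 28 46 47
f 46 26 43
f 47 43 27
f 46 43 47
f 29 52 48
f 52 28 44
f 48 44 21
f 52 44 48
f 63 62 65
f 63 65 64
f 65 62 66
f 65 66 64
f 66 62 67
f 66 67 64
f 67 62 68
f 67 68 64
f 68 62 69
f 68 69 64
f 69 62 70
f 69 70 64
f 70 62 71
f 70 71 64
f 71 62 72
f 71 72 64
f 72 62 73
f 72 73 64
f 73 62 74
f 73 74 64
f 74 62 75
f 74 75 64
f 75 62 76
f 75 76 64
f 76 62 77
f 76 77 64
f 77 62 78
f 77 78 64
f 78 62 79
f 78 79 64
f 79 62 63
f 79 63 64



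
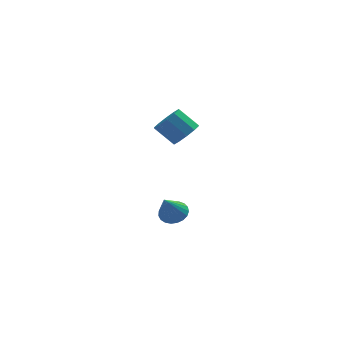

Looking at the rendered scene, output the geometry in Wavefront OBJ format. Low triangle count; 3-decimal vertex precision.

v -3.062 -1.43 -4.453
v -2.279 -1.613 -4.29
v -3.578 -2.35 -3.007
v -2.321 -1.321 -4.119
v -2.49 -1.048 -4.006
v -2.759 -0.841 -3.97
v -3.08 -0.735 -4.017
v -3.397 -0.75 -4.14
v -3.657 -0.883 -4.317
v -3.814 -1.11 -4.518
v -3.841 -1.392 -4.707
v -3.733 -1.681 -4.852
v -3.509 -1.926 -4.929
v -3.207 -2.086 -4.923
v -2.881 -2.132 -4.835
v -2.586 -2.057 -4.682
v -2.373 -1.874 -4.489
v -2.472 -2.93 1.953
v -1.849 -2.988 2.6
v -2.825 -2.609 3.574
v -3.448 -2.55 2.927
v -1.844 -2.468 2.403
v -2.82 -2.089 3.377
v -2.079 -2.124 2.033
v -3.055 -1.745 3.008
v -2.464 -2.088 1.634
v -3.44 -1.709 2.608
v -2.852 -2.374 1.356
v -3.828 -1.994 2.33
v -3.095 -2.871 1.306
v -4.071 -2.492 2.28
v -3.1 -3.391 1.503
v -4.076 -3.012 2.477
v -2.865 -3.735 1.872
v -3.841 -3.356 2.847
v -2.48 -3.771 2.272
v -3.456 -3.392 3.246
v -2.092 -3.486 2.55
v -3.068 -3.106 3.524
f 2 1 4
f 2 4 3
f 4 1 5
f 4 5 3
f 5 1 6
f 5 6 3
f 6 1 7
f 6 7 3
f 7 1 8
f 7 8 3
f 8 1 9
f 8 9 3
f 9 1 10
f 9 10 3
f 10 1 11
f 10 11 3
f 11 1 12
f 11 12 3
f 12 1 13
f 12 13 3
f 13 1 14
f 13 14 3
f 14 1 15
f 14 15 3
f 15 1 16
f 15 16 3
f 16 1 17
f 16 17 3
f 17 1 2
f 17 2 3
f 19 18 22
f 19 22 20
f 20 22 23
f 20 23 21
f 22 18 24
f 22 24 23
f 23 24 25
f 23 25 21
f 24 18 26
f 24 26 25
f 25 26 27
f 25 27 21
f 26 18 28
f 26 28 27
f 27 28 29
f 27 29 21
f 28 18 30
f 28 30 29
f 29 30 31
f 29 31 21
f 30 18 32
f 30 32 31
f 31 32 33
f 31 33 21
f 32 18 34
f 32 34 33
f 33 34 35
f 33 35 21
f 34 18 36
f 34 36 35
f 35 36 37
f 35 37 21
f 36 18 38
f 36 38 37
f 37 38 39
f 37 39 21
f 38 18 19
f 38 19 39
f 39 19 20
f 39 20 21



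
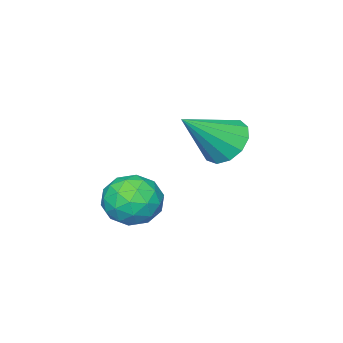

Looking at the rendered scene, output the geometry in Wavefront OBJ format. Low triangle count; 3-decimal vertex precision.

v -2.311 -3.451 0.415
v -1.859 -2.903 0.118
v -1.109 -3.849 1.505
v -2.085 -2.715 0.436
v -2.383 -2.76 0.748
v -2.658 -3.025 0.954
v -2.823 -3.425 0.99
v -2.825 -3.833 0.842
v -2.664 -4.12 0.56
v -2.39 -4.194 0.231
v -2.092 -4.032 -0.039
v -1.863 -3.686 -0.165
v -1.776 -3.265 -0.107
v 0.347 -3.184 -0.623
v 0.888 -3.441 -1.183
v 0.152 -4.439 -0.237
v 0.693 -4.696 -0.797
v 0.949 -4.267 -0.147
v 1.07 -3.492 -0.385
v -0.03 -4.388 -1.035
v 0.091 -3.613 -1.273
v 0.655 -4.185 -1.438
v 1.26 -4.11 -0.889
v -0.22 -3.77 -0.531
v 0.385 -3.695 0.018
v 0.635 -3.203 -0.937
v 0.405 -4.677 -0.483
v 0.556 -4.426 -0.101
v 0.874 -4.576 -0.43
v 0.741 -3.232 -0.468
v 1.059 -3.383 -0.797
v 1.095 -3.869 -0.188
v -0.019 -4.497 -0.623
v 0.299 -4.648 -0.952
v 0.166 -3.304 -0.99
v 0.484 -3.454 -1.319
v -0.055 -4.011 -1.232
v 0.815 -3.791 -1.416
v 0.701 -4.528 -1.189
v 0.276 -4.347 -1.329
v 0.347 -3.892 -1.469
v 1.171 -3.747 -1.094
v 1.056 -4.484 -0.867
v 1.207 -4.232 -0.484
v 1.278 -3.776 -0.625
v 1.034 -4.184 -1.243
v -0.016 -3.396 -0.553
v -0.131 -4.133 -0.326
v -0.238 -4.104 -0.795
v -0.167 -3.648 -0.936
v 0.339 -3.352 -0.231
v 0.225 -4.089 -0.004
v 0.693 -3.988 0.049
v 0.764 -3.533 -0.091
v 0.006 -3.696 -0.177
f 2 1 4
f 2 4 3
f 4 1 5
f 4 5 3
f 5 1 6
f 5 6 3
f 6 1 7
f 6 7 3
f 7 1 8
f 7 8 3
f 8 1 9
f 8 9 3
f 9 1 10
f 9 10 3
f 10 1 11
f 10 11 3
f 11 1 12
f 11 12 3
f 12 1 13
f 12 13 3
f 13 1 2
f 13 2 3
f 14 51 30
f 51 25 54
f 30 54 19
f 51 54 30
f 14 30 26
f 30 19 31
f 26 31 15
f 30 31 26
f 14 26 35
f 26 15 36
f 35 36 21
f 26 36 35
f 14 35 47
f 35 21 50
f 47 50 24
f 35 50 47
f 14 47 51
f 47 24 55
f 51 55 25
f 47 55 51
f 15 31 42
f 31 19 45
f 42 45 23
f 31 45 42
f 19 54 32
f 54 25 53
f 32 53 18
f 54 53 32
f 25 55 52
f 55 24 48
f 52 48 16
f 55 48 52
f 24 50 49
f 50 21 37
f 49 37 20
f 50 37 49
f 21 36 41
f 36 15 38
f 41 38 22
f 36 38 41
f 17 43 29
f 43 23 44
f 29 44 18
f 43 44 29
f 17 29 27
f 29 18 28
f 27 28 16
f 29 28 27
f 17 27 34
f 27 16 33
f 34 33 20
f 27 33 34
f 17 34 39
f 34 20 40
f 39 40 22
f 34 40 39
f 17 39 43
f 39 22 46
f 43 46 23
f 39 46 43
f 18 44 32
f 44 23 45
f 32 45 19
f 44 45 32
f 16 28 52
f 28 18 53
f 52 53 25
f 28 53 52
f 20 33 49
f 33 16 48
f 49 48 24
f 33 48 49
f 22 40 41
f 40 20 37
f 41 37 21
f 40 37 41
f 23 46 42
f 46 22 38
f 42 38 15
f 46 38 42



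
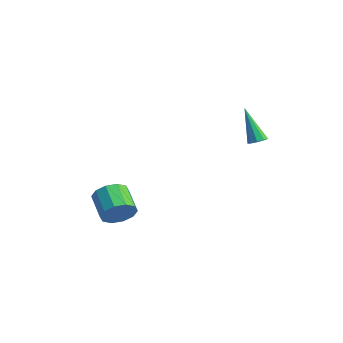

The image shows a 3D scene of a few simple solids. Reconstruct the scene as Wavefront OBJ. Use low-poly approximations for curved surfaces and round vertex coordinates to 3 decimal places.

v 0.083 -2.867 -3.459
v 0.538 -2.728 -2.637
v -0.828 -2.393 -1.938
v -1.283 -2.533 -2.761
v 0.517 -2.215 -2.923
v -0.848 -1.88 -2.224
v 0.331 -1.951 -3.413
v -1.035 -1.617 -2.714
v 0.05 -2.038 -3.921
v -1.316 -1.703 -3.222
v -0.219 -2.441 -4.253
v -1.584 -2.106 -3.554
v -0.372 -3.007 -4.282
v -1.738 -2.672 -3.583
v -0.352 -3.52 -3.996
v -1.717 -3.185 -3.297
v -0.165 -3.783 -3.506
v -1.531 -3.449 -2.807
v 0.116 -3.697 -2.998
v -1.25 -3.362 -2.299
v 0.384 -3.294 -2.666
v -0.981 -2.959 -1.967
v 4.237 2.32 1.913
v 4.612 2.022 2.089
v 3.283 2.2 3.747
v 4.687 2.357 2.15
v 4.552 2.675 2.101
v 4.269 2.827 1.964
v 3.972 2.742 1.803
v 3.798 2.459 1.694
v 3.83 2.112 1.688
v 4.052 1.862 1.787
v 4.361 1.827 1.945
f 2 1 5
f 2 5 3
f 3 5 6
f 3 6 4
f 5 1 7
f 5 7 6
f 6 7 8
f 6 8 4
f 7 1 9
f 7 9 8
f 8 9 10
f 8 10 4
f 9 1 11
f 9 11 10
f 10 11 12
f 10 12 4
f 11 1 13
f 11 13 12
f 12 13 14
f 12 14 4
f 13 1 15
f 13 15 14
f 14 15 16
f 14 16 4
f 15 1 17
f 15 17 16
f 16 17 18
f 16 18 4
f 17 1 19
f 17 19 18
f 18 19 20
f 18 20 4
f 19 1 21
f 19 21 20
f 20 21 22
f 20 22 4
f 21 1 2
f 21 2 22
f 22 2 3
f 22 3 4
f 24 23 26
f 24 26 25
f 26 23 27
f 26 27 25
f 27 23 28
f 27 28 25
f 28 23 29
f 28 29 25
f 29 23 30
f 29 30 25
f 30 23 31
f 30 31 25
f 31 23 32
f 31 32 25
f 32 23 33
f 32 33 25
f 33 23 24
f 33 24 25



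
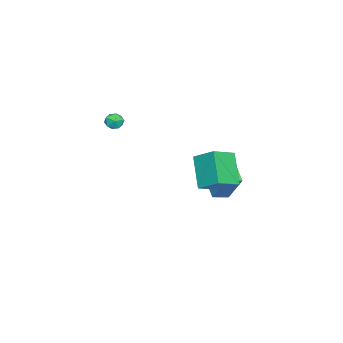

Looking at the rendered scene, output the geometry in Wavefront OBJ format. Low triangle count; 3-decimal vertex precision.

v -5.19 1.667 -3.174
v -4.817 2.613 -1.405
v -3.682 2.825 -4.112
v -3.309 3.771 -2.343
v -4.491 0.949 -2.937
v -4.118 1.895 -1.168
v -2.983 2.107 -3.875
v -2.61 3.053 -2.106
v -2.513 -3.192 1.161
v -1.867 -3.132 1.226
v -2.513 -3.968 1.874
v -1.867 -3.908 1.939
v -2.261 -3.436 2.155
v -2.261 -2.956 1.714
v -2.119 -4.144 1.386
v -2.119 -3.664 0.945
v -1.623 -3.72 1.365
v -1.712 -3.283 1.84
v -2.668 -3.817 1.26
v -2.757 -3.38 1.735
v 0.783 2.411 1.435
v 1.103 3.683 2.28
v -0.49 3.149 0.807
v -0.171 4.42 1.652
v 2.031 3.18 -0.192
v 2.35 4.451 0.653
v 0.757 3.917 -0.82
v 1.077 5.189 0.025
f 2 4 1
f 5 2 1
f 1 4 3
f 3 5 1
f 2 8 4
f 6 2 5
f 6 8 2
f 4 8 3
f 7 5 3
f 3 8 7
f 7 6 5
f 8 6 7
f 9 20 14
f 9 14 10
f 9 10 16
f 9 16 19
f 9 19 20
f 10 14 18
f 14 20 13
f 20 19 11
f 19 16 15
f 16 10 17
f 12 18 13
f 12 13 11
f 12 11 15
f 12 15 17
f 12 17 18
f 13 18 14
f 11 13 20
f 15 11 19
f 17 15 16
f 18 17 10
f 22 24 21
f 25 22 21
f 21 24 23
f 23 25 21
f 22 28 24
f 26 22 25
f 26 28 22
f 24 28 23
f 27 25 23
f 23 28 27
f 27 26 25
f 28 26 27



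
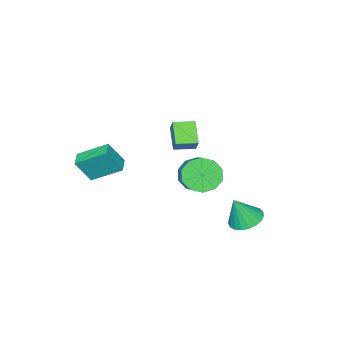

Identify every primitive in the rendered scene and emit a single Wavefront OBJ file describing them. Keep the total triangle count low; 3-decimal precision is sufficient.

v 0.15 1.776 4.011
v 0.423 2.183 4.693
v -0.696 2.446 3.949
v -0.422 2.853 4.631
v 0.882 2.627 3.209
v 1.156 3.034 3.891
v 0.037 3.297 3.147
v 0.31 3.704 3.829
v -2.968 3.944 -3.034
v -2.092 3.99 -3.371
v -2.372 3.636 -1.526
v -2.159 4.361 -3.268
v -2.366 4.66 -3.125
v -2.677 4.836 -2.966
v -3.038 4.857 -2.819
v -3.388 4.72 -2.709
v -3.664 4.449 -2.655
v -3.821 4.091 -2.666
v -3.83 3.708 -2.741
v -3.69 3.365 -2.867
v -3.425 3.123 -3.021
v -3.081 3.022 -3.178
v -2.718 3.081 -3.309
v -2.398 3.289 -3.393
v -2.176 3.611 -3.415
v 1.011 -0.405 1.208
v 1.627 -0.878 2.467
v 1.695 0.115 1.069
v 2.311 -0.359 2.328
v 1.829 -1.721 0.312
v 2.445 -2.195 1.571
v 2.513 -1.202 0.173
v 3.129 -1.675 1.432
v -3.777 0.113 -1.907
v -2.991 0.015 -2.626
v -2.016 1.129 -1.712
v -2.803 1.227 -0.993
v -3.382 0.513 -2.817
v -2.407 1.627 -1.903
v -3.923 0.859 -2.66
v -2.949 1.973 -1.746
v -4.409 0.919 -2.216
v -3.434 2.033 -1.302
v -4.654 0.672 -1.653
v -3.679 1.786 -0.739
v -4.564 0.211 -1.188
v -3.589 1.325 -0.274
v -4.173 -0.287 -0.997
v -3.198 0.827 -0.083
v -3.631 -0.633 -1.154
v -2.657 0.481 -0.24
v -3.146 -0.693 -1.598
v -2.171 0.421 -0.684
v -2.901 -0.446 -2.161
v -1.926 0.668 -1.247
f 2 4 1
f 5 2 1
f 1 4 3
f 3 5 1
f 2 8 4
f 6 2 5
f 6 8 2
f 4 8 3
f 7 5 3
f 3 8 7
f 7 6 5
f 8 6 7
f 10 9 12
f 10 12 11
f 12 9 13
f 12 13 11
f 13 9 14
f 13 14 11
f 14 9 15
f 14 15 11
f 15 9 16
f 15 16 11
f 16 9 17
f 16 17 11
f 17 9 18
f 17 18 11
f 18 9 19
f 18 19 11
f 19 9 20
f 19 20 11
f 20 9 21
f 20 21 11
f 21 9 22
f 21 22 11
f 22 9 23
f 22 23 11
f 23 9 24
f 23 24 11
f 24 9 25
f 24 25 11
f 25 9 10
f 25 10 11
f 27 29 26
f 30 27 26
f 26 29 28
f 28 30 26
f 27 33 29
f 31 27 30
f 31 33 27
f 29 33 28
f 32 30 28
f 28 33 32
f 32 31 30
f 33 31 32
f 35 34 38
f 35 38 36
f 36 38 39
f 36 39 37
f 38 34 40
f 38 40 39
f 39 40 41
f 39 41 37
f 40 34 42
f 40 42 41
f 41 42 43
f 41 43 37
f 42 34 44
f 42 44 43
f 43 44 45
f 43 45 37
f 44 34 46
f 44 46 45
f 45 46 47
f 45 47 37
f 46 34 48
f 46 48 47
f 47 48 49
f 47 49 37
f 48 34 50
f 48 50 49
f 49 50 51
f 49 51 37
f 50 34 52
f 50 52 51
f 51 52 53
f 51 53 37
f 52 34 54
f 52 54 53
f 53 54 55
f 53 55 37
f 54 34 35
f 54 35 55
f 55 35 36
f 55 36 37



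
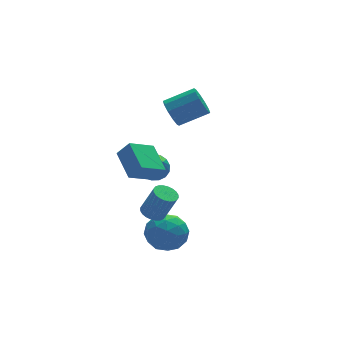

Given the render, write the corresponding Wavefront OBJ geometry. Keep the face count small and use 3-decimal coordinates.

v 1.376 3.994 -2.428
v 2.197 4.238 -2.188
v 1.384 2.786 -1.232
v 1.944 4.478 -1.943
v 1.561 4.607 -1.81
v 1.135 4.596 -1.818
v 0.765 4.447 -1.965
v 0.534 4.194 -2.219
v 0.496 3.896 -2.521
v 0.659 3.62 -2.801
v 0.987 3.43 -2.996
v 1.404 3.369 -3.06
v 1.814 3.451 -2.98
v 2.124 3.658 -2.773
v 2.262 3.942 -2.487
v -1.637 -0.041 0.266
v -1.611 1.637 0.995
v -0.201 0.28 -0.524
v -0.175 1.958 0.205
v -1.085 -0.418 1.115
v -1.059 1.26 1.844
v 0.351 -0.097 0.325
v 0.377 1.581 1.054
v 2.191 3.603 1.824
v 2.604 4.161 1.251
v 4.201 3.794 2.042
v 3.789 3.237 2.616
v 2.45 4.456 1.697
v 4.048 4.089 2.488
v 2.198 4.425 2.191
v 3.795 4.058 2.983
v 1.943 4.08 2.546
v 3.54 3.714 3.338
v 1.783 3.554 2.625
v 3.38 3.187 3.416
v 1.779 3.046 2.398
v 3.376 2.679 3.189
v 1.932 2.751 1.952
v 3.53 2.384 2.743
v 2.185 2.782 1.457
v 3.782 2.415 2.249
v 2.44 3.126 1.102
v 4.037 2.76 1.894
v 2.6 3.653 1.024
v 4.197 3.286 1.815
v -0.089 -2.499 -3.103
v 0.309 -3.162 -2.214
v -1.809 -2.438 -2.286
v -1.411 -3.101 -1.397
v -1.029 -1.994 -1.524
v 0.034 -2.032 -2.029
v -1.534 -3.568 -2.471
v -0.471 -3.606 -2.976
v -0.584 -3.822 -1.824
v -0.271 -2.849 -1.239
v -1.229 -2.751 -3.261
v -0.916 -1.778 -2.676
v 0.261 -2.836 -2.73
v -1.761 -2.764 -1.77
v -1.537 -2.114 -1.844
v -1.302 -2.503 -1.322
v 0.099 -2.172 -2.621
v 0.334 -2.561 -2.099
v -0.453 -1.874 -1.694
v -1.834 -3.039 -2.401
v -1.599 -3.428 -1.879
v -0.198 -3.097 -3.178
v 0.037 -3.486 -2.656
v -1.047 -3.726 -2.806
v -0.03 -3.613 -1.978
v -1.041 -3.578 -1.498
v -1.113 -3.853 -2.129
v -0.488 -3.875 -2.426
v 0.154 -3.041 -1.634
v -0.857 -3.006 -1.154
v -0.633 -2.355 -1.229
v -0.008 -2.377 -1.526
v -0.371 -3.43 -1.405
v -0.643 -2.594 -3.346
v -1.654 -2.559 -2.866
v -1.492 -3.223 -2.974
v -0.867 -3.245 -3.271
v -0.459 -2.022 -3.002
v -1.47 -1.987 -2.522
v -1.012 -1.725 -2.074
v -0.387 -1.747 -2.371
v -1.129 -2.17 -3.095
v -1.379 -2.555 -0.724
v -0.854 -2.871 -0.996
v -0.297 -3.241 0.513
v -0.821 -2.925 0.784
v -0.76 -2.628 -0.971
v -0.203 -2.998 0.538
v -0.76 -2.374 -0.908
v -0.203 -2.744 0.6
v -0.855 -2.148 -0.818
v -0.298 -2.518 0.691
v -1.029 -1.984 -0.713
v -0.472 -2.354 0.795
v -1.256 -1.906 -0.61
v -0.699 -2.276 0.898
v -1.502 -1.927 -0.525
v -0.945 -2.298 0.984
v -1.73 -2.044 -0.469
v -1.172 -2.414 1.039
v -1.903 -2.239 -0.453
v -1.346 -2.609 1.056
v -1.997 -2.482 -0.478
v -1.44 -2.852 1.031
v -1.997 -2.736 -0.54
v -1.44 -3.106 0.968
v -1.902 -2.962 -0.631
v -1.345 -3.332 0.878
v -1.728 -3.126 -0.735
v -1.171 -3.496 0.773
v -1.501 -3.204 -0.838
v -0.944 -3.574 0.67
v -1.255 -3.182 -0.924
v -0.698 -3.553 0.585
v -1.028 -3.066 -0.979
v -0.47 -3.436 0.529
f 2 1 4
f 2 4 3
f 4 1 5
f 4 5 3
f 5 1 6
f 5 6 3
f 6 1 7
f 6 7 3
f 7 1 8
f 7 8 3
f 8 1 9
f 8 9 3
f 9 1 10
f 9 10 3
f 10 1 11
f 10 11 3
f 11 1 12
f 11 12 3
f 12 1 13
f 12 13 3
f 13 1 14
f 13 14 3
f 14 1 15
f 14 15 3
f 15 1 2
f 15 2 3
f 17 19 16
f 20 17 16
f 16 19 18
f 18 20 16
f 17 23 19
f 21 17 20
f 21 23 17
f 19 23 18
f 22 20 18
f 18 23 22
f 22 21 20
f 23 21 22
f 25 24 28
f 25 28 26
f 26 28 29
f 26 29 27
f 28 24 30
f 28 30 29
f 29 30 31
f 29 31 27
f 30 24 32
f 30 32 31
f 31 32 33
f 31 33 27
f 32 24 34
f 32 34 33
f 33 34 35
f 33 35 27
f 34 24 36
f 34 36 35
f 35 36 37
f 35 37 27
f 36 24 38
f 36 38 37
f 37 38 39
f 37 39 27
f 38 24 40
f 38 40 39
f 39 40 41
f 39 41 27
f 40 24 42
f 40 42 41
f 41 42 43
f 41 43 27
f 42 24 44
f 42 44 43
f 43 44 45
f 43 45 27
f 44 24 25
f 44 25 45
f 45 25 26
f 45 26 27
f 46 83 62
f 83 57 86
f 62 86 51
f 83 86 62
f 46 62 58
f 62 51 63
f 58 63 47
f 62 63 58
f 46 58 67
f 58 47 68
f 67 68 53
f 58 68 67
f 46 67 79
f 67 53 82
f 79 82 56
f 67 82 79
f 46 79 83
f 79 56 87
f 83 87 57
f 79 87 83
f 47 63 74
f 63 51 77
f 74 77 55
f 63 77 74
f 51 86 64
f 86 57 85
f 64 85 50
f 86 85 64
f 57 87 84
f 87 56 80
f 84 80 48
f 87 80 84
f 56 82 81
f 82 53 69
f 81 69 52
f 82 69 81
f 53 68 73
f 68 47 70
f 73 70 54
f 68 70 73
f 49 75 61
f 75 55 76
f 61 76 50
f 75 76 61
f 49 61 59
f 61 50 60
f 59 60 48
f 61 60 59
f 49 59 66
f 59 48 65
f 66 65 52
f 59 65 66
f 49 66 71
f 66 52 72
f 71 72 54
f 66 72 71
f 49 71 75
f 71 54 78
f 75 78 55
f 71 78 75
f 50 76 64
f 76 55 77
f 64 77 51
f 76 77 64
f 48 60 84
f 60 50 85
f 84 85 57
f 60 85 84
f 52 65 81
f 65 48 80
f 81 80 56
f 65 80 81
f 54 72 73
f 72 52 69
f 73 69 53
f 72 69 73
f 55 78 74
f 78 54 70
f 74 70 47
f 78 70 74
f 89 88 92
f 89 92 90
f 90 92 93
f 90 93 91
f 92 88 94
f 92 94 93
f 93 94 95
f 93 95 91
f 94 88 96
f 94 96 95
f 95 96 97
f 95 97 91
f 96 88 98
f 96 98 97
f 97 98 99
f 97 99 91
f 98 88 100
f 98 100 99
f 99 100 101
f 99 101 91
f 100 88 102
f 100 102 101
f 101 102 103
f 101 103 91
f 102 88 104
f 102 104 103
f 103 104 105
f 103 105 91
f 104 88 106
f 104 106 105
f 105 106 107
f 105 107 91
f 106 88 108
f 106 108 107
f 107 108 109
f 107 109 91
f 108 88 110
f 108 110 109
f 109 110 111
f 109 111 91
f 110 88 112
f 110 112 111
f 111 112 113
f 111 113 91
f 112 88 114
f 112 114 113
f 113 114 115
f 113 115 91
f 114 88 116
f 114 116 115
f 115 116 117
f 115 117 91
f 116 88 118
f 116 118 117
f 117 118 119
f 117 119 91
f 118 88 120
f 118 120 119
f 119 120 121
f 119 121 91
f 120 88 89
f 120 89 121
f 121 89 90
f 121 90 91



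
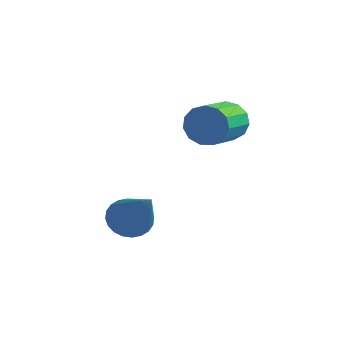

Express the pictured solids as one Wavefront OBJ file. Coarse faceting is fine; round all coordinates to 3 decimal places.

v -1.451 -2.472 -4.322
v -0.93 -2.139 -4.58
v -0.149 -3.328 -2.798
v -1.02 -1.966 -4.406
v -1.176 -1.87 -4.219
v -1.373 -1.866 -4.048
v -1.583 -1.954 -3.919
v -1.772 -2.121 -3.851
v -1.913 -2.341 -3.855
v -1.983 -2.581 -3.93
v -1.972 -2.805 -4.064
v -1.882 -2.978 -4.239
v -1.726 -3.074 -4.425
v -1.529 -3.078 -4.596
v -1.319 -2.99 -4.726
v -1.13 -2.823 -4.794
v -0.989 -2.603 -4.79
v -0.919 -2.363 -4.715
v -0.116 0.156 -1.385
v 0.21 0.018 -1.954
v 0.362 -1.234 -1.564
v 0.036 -1.096 -0.995
v 0.472 0.128 -1.705
v 0.624 -1.124 -1.315
v 0.547 0.246 -1.354
v 0.699 -1.006 -0.964
v 0.412 0.336 -1.013
v 0.564 -0.916 -0.624
v 0.109 0.368 -0.79
v 0.261 -0.884 -0.401
v -0.265 0.334 -0.756
v -0.114 -0.918 -0.367
v -0.592 0.242 -0.922
v -0.441 -1.01 -0.532
v -0.768 0.124 -1.234
v -0.616 -1.128 -0.845
v -0.736 0.016 -1.595
v -0.585 -1.236 -1.205
v -0.508 -0.048 -1.888
v -0.356 -1.3 -1.499
v -0.155 -0.047 -2.022
v -0.003 -1.299 -1.632
f 2 1 4
f 2 4 3
f 4 1 5
f 4 5 3
f 5 1 6
f 5 6 3
f 6 1 7
f 6 7 3
f 7 1 8
f 7 8 3
f 8 1 9
f 8 9 3
f 9 1 10
f 9 10 3
f 10 1 11
f 10 11 3
f 11 1 12
f 11 12 3
f 12 1 13
f 12 13 3
f 13 1 14
f 13 14 3
f 14 1 15
f 14 15 3
f 15 1 16
f 15 16 3
f 16 1 17
f 16 17 3
f 17 1 18
f 17 18 3
f 18 1 2
f 18 2 3
f 20 19 23
f 20 23 21
f 21 23 24
f 21 24 22
f 23 19 25
f 23 25 24
f 24 25 26
f 24 26 22
f 25 19 27
f 25 27 26
f 26 27 28
f 26 28 22
f 27 19 29
f 27 29 28
f 28 29 30
f 28 30 22
f 29 19 31
f 29 31 30
f 30 31 32
f 30 32 22
f 31 19 33
f 31 33 32
f 32 33 34
f 32 34 22
f 33 19 35
f 33 35 34
f 34 35 36
f 34 36 22
f 35 19 37
f 35 37 36
f 36 37 38
f 36 38 22
f 37 19 39
f 37 39 38
f 38 39 40
f 38 40 22
f 39 19 41
f 39 41 40
f 40 41 42
f 40 42 22
f 41 19 20
f 41 20 42
f 42 20 21
f 42 21 22



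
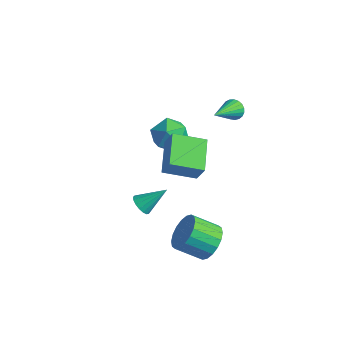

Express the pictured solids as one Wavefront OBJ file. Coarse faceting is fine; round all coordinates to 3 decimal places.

v 2.586 -0.83 -4.016
v 3.237 -0.808 -3.31
v 2.384 -1.689 -2.498
v 1.734 -1.71 -3.204
v 2.984 -0.477 -3.217
v 2.131 -1.357 -2.404
v 2.652 -0.216 -3.281
v 1.8 -1.096 -2.469
v 2.307 -0.076 -3.491
v 1.455 -0.956 -2.679
v 2.018 -0.085 -3.806
v 1.165 -0.966 -2.993
v 1.841 -0.242 -4.161
v 0.989 -1.123 -3.349
v 1.812 -0.516 -4.488
v 0.959 -1.396 -3.676
v 1.936 -0.851 -4.722
v 1.083 -1.732 -3.91
v 2.189 -1.183 -4.816
v 1.336 -2.063 -4.003
v 2.52 -1.444 -4.751
v 1.668 -2.324 -3.939
v 2.865 -1.584 -4.541
v 2.013 -2.464 -3.729
v 3.155 -1.574 -4.227
v 2.302 -2.455 -3.414
v 3.331 -1.417 -3.871
v 2.479 -2.298 -3.059
v 3.361 -1.144 -3.544
v 2.508 -2.024 -2.732
v -3.49 3.027 -1.975
v -2.693 2.585 -1.493
v -3.807 1.595 -2.767
v -3.01 1.153 -2.285
v -3.853 1.415 -1.753
v -3.657 2.301 -1.264
v -2.843 1.879 -2.996
v -2.647 2.765 -2.507
v -2.294 1.875 -2.125
v -2.917 1.589 -1.356
v -3.583 2.591 -2.904
v -4.206 2.305 -2.135
v -0.884 -0.591 -1.509
v -0.352 -0.601 -0.5
v -2.041 0.668 -0.886
v -1.509 0.659 0.122
v 0.149 0.621 -2.042
v 0.681 0.612 -1.034
v -1.008 1.881 -1.42
v -0.476 1.871 -0.411
v 0.268 -2.876 -1.483
v 0.738 -3.195 -1.447
v 0.872 -1.884 -0.597
v 0.786 -3.033 -1.661
v 0.714 -2.834 -1.834
v 0.541 -2.646 -1.927
v 0.304 -2.509 -1.918
v 0.06 -2.457 -1.809
v -0.137 -2.501 -1.626
v -0.242 -2.63 -1.409
v -0.229 -2.816 -1.21
v -0.103 -3.015 -1.073
v 0.108 -3.183 -1.03
v 0.356 -3.28 -1.09
v 0.583 -3.284 -1.241
v 0.287 2.732 1.793
v 0.551 3.018 2.196
v 0.673 1.148 2.667
v 0.333 3.01 2.277
v 0.107 2.954 2.275
v -0.088 2.859 2.189
v -0.218 2.743 2.035
v -0.26 2.624 1.839
v -0.208 2.524 1.635
v -0.07 2.461 1.458
v 0.13 2.444 1.34
v 0.357 2.477 1.3
v 0.572 2.554 1.345
v 0.737 2.662 1.467
v 0.825 2.782 1.646
v 0.82 2.894 1.851
v 0.723 2.977 2.045
f 2 1 5
f 2 5 3
f 3 5 6
f 3 6 4
f 5 1 7
f 5 7 6
f 6 7 8
f 6 8 4
f 7 1 9
f 7 9 8
f 8 9 10
f 8 10 4
f 9 1 11
f 9 11 10
f 10 11 12
f 10 12 4
f 11 1 13
f 11 13 12
f 12 13 14
f 12 14 4
f 13 1 15
f 13 15 14
f 14 15 16
f 14 16 4
f 15 1 17
f 15 17 16
f 16 17 18
f 16 18 4
f 17 1 19
f 17 19 18
f 18 19 20
f 18 20 4
f 19 1 21
f 19 21 20
f 20 21 22
f 20 22 4
f 21 1 23
f 21 23 22
f 22 23 24
f 22 24 4
f 23 1 25
f 23 25 24
f 24 25 26
f 24 26 4
f 25 1 27
f 25 27 26
f 26 27 28
f 26 28 4
f 27 1 29
f 27 29 28
f 28 29 30
f 28 30 4
f 29 1 2
f 29 2 30
f 30 2 3
f 30 3 4
f 31 42 36
f 31 36 32
f 31 32 38
f 31 38 41
f 31 41 42
f 32 36 40
f 36 42 35
f 42 41 33
f 41 38 37
f 38 32 39
f 34 40 35
f 34 35 33
f 34 33 37
f 34 37 39
f 34 39 40
f 35 40 36
f 33 35 42
f 37 33 41
f 39 37 38
f 40 39 32
f 44 46 43
f 47 44 43
f 43 46 45
f 45 47 43
f 44 50 46
f 48 44 47
f 48 50 44
f 46 50 45
f 49 47 45
f 45 50 49
f 49 48 47
f 50 48 49
f 52 51 54
f 52 54 53
f 54 51 55
f 54 55 53
f 55 51 56
f 55 56 53
f 56 51 57
f 56 57 53
f 57 51 58
f 57 58 53
f 58 51 59
f 58 59 53
f 59 51 60
f 59 60 53
f 60 51 61
f 60 61 53
f 61 51 62
f 61 62 53
f 62 51 63
f 62 63 53
f 63 51 64
f 63 64 53
f 64 51 65
f 64 65 53
f 65 51 52
f 65 52 53
f 67 66 69
f 67 69 68
f 69 66 70
f 69 70 68
f 70 66 71
f 70 71 68
f 71 66 72
f 71 72 68
f 72 66 73
f 72 73 68
f 73 66 74
f 73 74 68
f 74 66 75
f 74 75 68
f 75 66 76
f 75 76 68
f 76 66 77
f 76 77 68
f 77 66 78
f 77 78 68
f 78 66 79
f 78 79 68
f 79 66 80
f 79 80 68
f 80 66 81
f 80 81 68
f 81 66 82
f 81 82 68
f 82 66 67
f 82 67 68



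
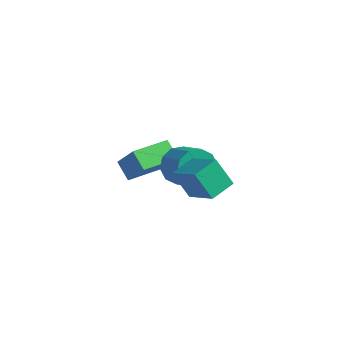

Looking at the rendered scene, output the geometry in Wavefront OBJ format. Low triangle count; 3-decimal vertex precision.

v 0.767 -1.187 2.184
v -0.075 -1.056 3.269
v 1.174 -0.095 2.368
v 0.332 0.036 3.454
v 2.108 -1.876 3.306
v 1.266 -1.745 4.392
v 2.515 -0.784 3.491
v 1.673 -0.653 4.576
v -1.164 1.933 0.624
v -0.493 2.264 0.04
v 0.656 1.578 0.971
v -0.016 1.247 1.556
v -0.588 2.668 0.455
v 0.561 1.983 1.386
v -0.903 2.792 0.934
v 0.246 2.106 1.865
v -1.318 2.587 1.296
v -0.169 1.902 2.227
v -1.674 2.133 1.401
v -0.526 1.447 2.332
v -1.836 1.602 1.209
v -0.687 0.916 2.14
v -1.741 1.197 0.794
v -0.592 0.512 1.725
v -1.426 1.074 0.315
v -0.277 0.388 1.246
v -1.011 1.278 -0.047
v 0.138 0.593 0.884
v -0.654 1.733 -0.152
v 0.494 1.047 0.779
v -3.745 2.087 -1.726
v -4.505 2.558 -1.156
v -2.943 3.816 -2.086
v -3.703 4.287 -1.517
v -2.897 1.953 -0.483
v -3.657 2.424 0.086
v -2.095 3.682 -0.844
v -2.855 4.153 -0.274
f 2 4 1
f 5 2 1
f 1 4 3
f 3 5 1
f 2 8 4
f 6 2 5
f 6 8 2
f 4 8 3
f 7 5 3
f 3 8 7
f 7 6 5
f 8 6 7
f 10 9 13
f 10 13 11
f 11 13 14
f 11 14 12
f 13 9 15
f 13 15 14
f 14 15 16
f 14 16 12
f 15 9 17
f 15 17 16
f 16 17 18
f 16 18 12
f 17 9 19
f 17 19 18
f 18 19 20
f 18 20 12
f 19 9 21
f 19 21 20
f 20 21 22
f 20 22 12
f 21 9 23
f 21 23 22
f 22 23 24
f 22 24 12
f 23 9 25
f 23 25 24
f 24 25 26
f 24 26 12
f 25 9 27
f 25 27 26
f 26 27 28
f 26 28 12
f 27 9 29
f 27 29 28
f 28 29 30
f 28 30 12
f 29 9 10
f 29 10 30
f 30 10 11
f 30 11 12
f 32 34 31
f 35 32 31
f 31 34 33
f 33 35 31
f 32 38 34
f 36 32 35
f 36 38 32
f 34 38 33
f 37 35 33
f 33 38 37
f 37 36 35
f 38 36 37



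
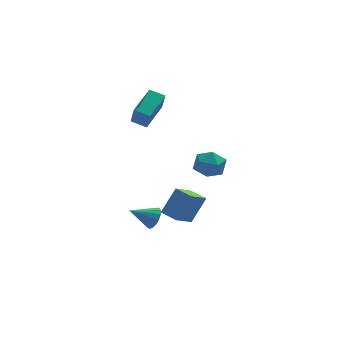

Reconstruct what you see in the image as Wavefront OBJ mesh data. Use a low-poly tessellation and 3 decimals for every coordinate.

v -0.809 -2.98 -2.551
v -1.813 -4.004 -1.619
v -1.521 -2.142 -2.398
v -2.525 -3.166 -1.466
v 0.085 -2.494 -1.054
v -0.919 -3.518 -0.122
v -0.627 -1.656 -0.901
v -1.631 -2.68 0.031
v -3.466 1.775 2.966
v -3.377 1.097 4.245
v -2.376 3.266 3.68
v -2.286 2.588 4.958
v -2.634 1.312 2.662
v -2.544 0.634 3.94
v -1.543 2.803 3.375
v -1.454 2.125 4.654
v -2.534 -0.552 -3.672
v -2.149 -0.635 -2.999
v -3.906 -0.568 -2.888
v -2.177 -0.265 -3.04
v -2.287 0.039 -3.226
v -2.453 0.208 -3.514
v -2.638 0.203 -3.838
v -2.799 0.025 -4.124
v -2.9 -0.285 -4.307
v -2.916 -0.656 -4.343
v -2.845 -1.003 -4.226
v -2.703 -1.247 -3.982
v -2.522 -1.332 -3.667
v -2.343 -1.237 -3.352
v -2.209 -0.986 -3.111
v 0.182 -0.452 0.508
v 0.854 -0.463 1.289
v 0.106 -2.117 0.551
v 0.778 -2.128 1.332
v -0.174 -1.762 1.477
v -0.127 -0.733 1.45
v 1.087 -1.847 0.39
v 1.134 -0.818 0.363
v 1.414 -1.325 1.216
v 0.634 -1.272 1.888
v 0.326 -1.308 -0.048
v -0.454 -1.255 0.624
f 2 4 1
f 5 2 1
f 1 4 3
f 3 5 1
f 2 8 4
f 6 2 5
f 6 8 2
f 4 8 3
f 7 5 3
f 3 8 7
f 7 6 5
f 8 6 7
f 10 12 9
f 13 10 9
f 9 12 11
f 11 13 9
f 10 16 12
f 14 10 13
f 14 16 10
f 12 16 11
f 15 13 11
f 11 16 15
f 15 14 13
f 16 14 15
f 18 17 20
f 18 20 19
f 20 17 21
f 20 21 19
f 21 17 22
f 21 22 19
f 22 17 23
f 22 23 19
f 23 17 24
f 23 24 19
f 24 17 25
f 24 25 19
f 25 17 26
f 25 26 19
f 26 17 27
f 26 27 19
f 27 17 28
f 27 28 19
f 28 17 29
f 28 29 19
f 29 17 30
f 29 30 19
f 30 17 31
f 30 31 19
f 31 17 18
f 31 18 19
f 32 43 37
f 32 37 33
f 32 33 39
f 32 39 42
f 32 42 43
f 33 37 41
f 37 43 36
f 43 42 34
f 42 39 38
f 39 33 40
f 35 41 36
f 35 36 34
f 35 34 38
f 35 38 40
f 35 40 41
f 36 41 37
f 34 36 43
f 38 34 42
f 40 38 39
f 41 40 33



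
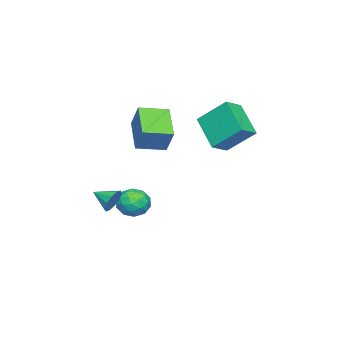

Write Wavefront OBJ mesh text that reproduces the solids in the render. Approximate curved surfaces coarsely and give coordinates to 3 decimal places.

v -3.613 -1.253 2.674
v -3.12 -0.635 3.995
v -2.081 -0.317 1.664
v -1.588 0.301 2.985
v -2.692 -2.501 2.915
v -2.199 -1.883 4.236
v -1.16 -1.565 1.905
v -0.667 -0.947 3.226
v -3.92 1.292 3.117
v -4.066 2.761 4.451
v -2.791 2.566 1.836
v -2.937 4.035 3.17
v -2.923 0.925 3.63
v -3.069 2.394 4.964
v -1.794 2.199 2.349
v -1.94 3.668 3.683
v 0.647 -1.89 -1.018
v 1.013 -2.121 -1.607
v 0.593 -2.99 -0.622
v 1.314 -2.02 -1.286
v 1.36 -1.869 -0.863
v 1.134 -1.727 -0.5
v 0.722 -1.647 -0.334
v 0.281 -1.66 -0.43
v -0.02 -1.761 -0.751
v -0.066 -1.911 -1.174
v 0.16 -2.054 -1.537
v 0.572 -2.134 -1.703
v -1.859 -1.312 -2.556
v -1.28 -1.826 -2.013
v -2.9 -2.434 -2.507
v -2.321 -2.948 -1.964
v -2.721 -2.162 -1.619
v -2.077 -1.469 -1.649
v -2.103 -2.791 -2.871
v -1.459 -2.098 -2.901
v -1.43 -2.74 -2.207
v -1.812 -2.352 -1.433
v -2.368 -1.908 -3.087
v -2.75 -1.52 -2.313
v -1.478 -1.471 -2.289
v -2.702 -2.789 -2.231
v -2.937 -2.328 -2.028
v -2.597 -2.63 -1.709
v -1.947 -1.261 -2.075
v -1.606 -1.563 -1.755
v -2.453 -1.761 -1.524
v -2.574 -2.697 -2.765
v -2.233 -2.999 -2.445
v -1.583 -1.63 -2.811
v -1.243 -1.932 -2.492
v -1.727 -2.499 -2.996
v -1.226 -2.31 -2.084
v -1.838 -2.969 -2.055
v -1.71 -2.877 -2.588
v -1.332 -2.47 -2.606
v -1.45 -2.082 -1.629
v -2.063 -2.741 -1.6
v -2.297 -2.279 -1.397
v -1.919 -1.872 -1.415
v -1.539 -2.619 -1.743
v -2.117 -1.519 -2.92
v -2.73 -2.178 -2.891
v -2.261 -2.388 -3.105
v -1.883 -1.981 -3.123
v -2.342 -1.291 -2.465
v -2.954 -1.95 -2.436
v -2.848 -1.79 -1.914
v -2.47 -1.383 -1.932
v -2.641 -1.641 -2.777
f 2 4 1
f 5 2 1
f 1 4 3
f 3 5 1
f 2 8 4
f 6 2 5
f 6 8 2
f 4 8 3
f 7 5 3
f 3 8 7
f 7 6 5
f 8 6 7
f 10 12 9
f 13 10 9
f 9 12 11
f 11 13 9
f 10 16 12
f 14 10 13
f 14 16 10
f 12 16 11
f 15 13 11
f 11 16 15
f 15 14 13
f 16 14 15
f 18 17 20
f 18 20 19
f 20 17 21
f 20 21 19
f 21 17 22
f 21 22 19
f 22 17 23
f 22 23 19
f 23 17 24
f 23 24 19
f 24 17 25
f 24 25 19
f 25 17 26
f 25 26 19
f 26 17 27
f 26 27 19
f 27 17 28
f 27 28 19
f 28 17 18
f 28 18 19
f 29 66 45
f 66 40 69
f 45 69 34
f 66 69 45
f 29 45 41
f 45 34 46
f 41 46 30
f 45 46 41
f 29 41 50
f 41 30 51
f 50 51 36
f 41 51 50
f 29 50 62
f 50 36 65
f 62 65 39
f 50 65 62
f 29 62 66
f 62 39 70
f 66 70 40
f 62 70 66
f 30 46 57
f 46 34 60
f 57 60 38
f 46 60 57
f 34 69 47
f 69 40 68
f 47 68 33
f 69 68 47
f 40 70 67
f 70 39 63
f 67 63 31
f 70 63 67
f 39 65 64
f 65 36 52
f 64 52 35
f 65 52 64
f 36 51 56
f 51 30 53
f 56 53 37
f 51 53 56
f 32 58 44
f 58 38 59
f 44 59 33
f 58 59 44
f 32 44 42
f 44 33 43
f 42 43 31
f 44 43 42
f 32 42 49
f 42 31 48
f 49 48 35
f 42 48 49
f 32 49 54
f 49 35 55
f 54 55 37
f 49 55 54
f 32 54 58
f 54 37 61
f 58 61 38
f 54 61 58
f 33 59 47
f 59 38 60
f 47 60 34
f 59 60 47
f 31 43 67
f 43 33 68
f 67 68 40
f 43 68 67
f 35 48 64
f 48 31 63
f 64 63 39
f 48 63 64
f 37 55 56
f 55 35 52
f 56 52 36
f 55 52 56
f 38 61 57
f 61 37 53
f 57 53 30
f 61 53 57

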